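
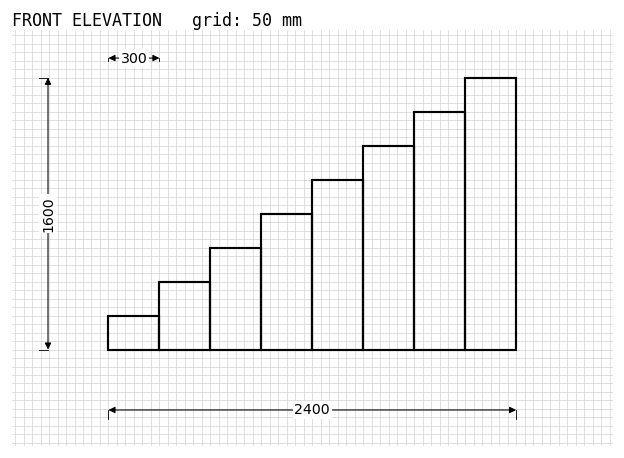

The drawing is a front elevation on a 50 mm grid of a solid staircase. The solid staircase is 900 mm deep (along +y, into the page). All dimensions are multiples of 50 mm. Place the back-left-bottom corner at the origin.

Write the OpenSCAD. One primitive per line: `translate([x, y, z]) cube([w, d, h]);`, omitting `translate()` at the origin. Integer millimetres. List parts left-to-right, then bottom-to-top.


cube([300, 900, 200]);
translate([300, 0, 0]) cube([300, 900, 400]);
translate([600, 0, 0]) cube([300, 900, 600]);
translate([900, 0, 0]) cube([300, 900, 800]);
translate([1200, 0, 0]) cube([300, 900, 1000]);
translate([1500, 0, 0]) cube([300, 900, 1200]);
translate([1800, 0, 0]) cube([300, 900, 1400]);
translate([2100, 0, 0]) cube([300, 900, 1600]);


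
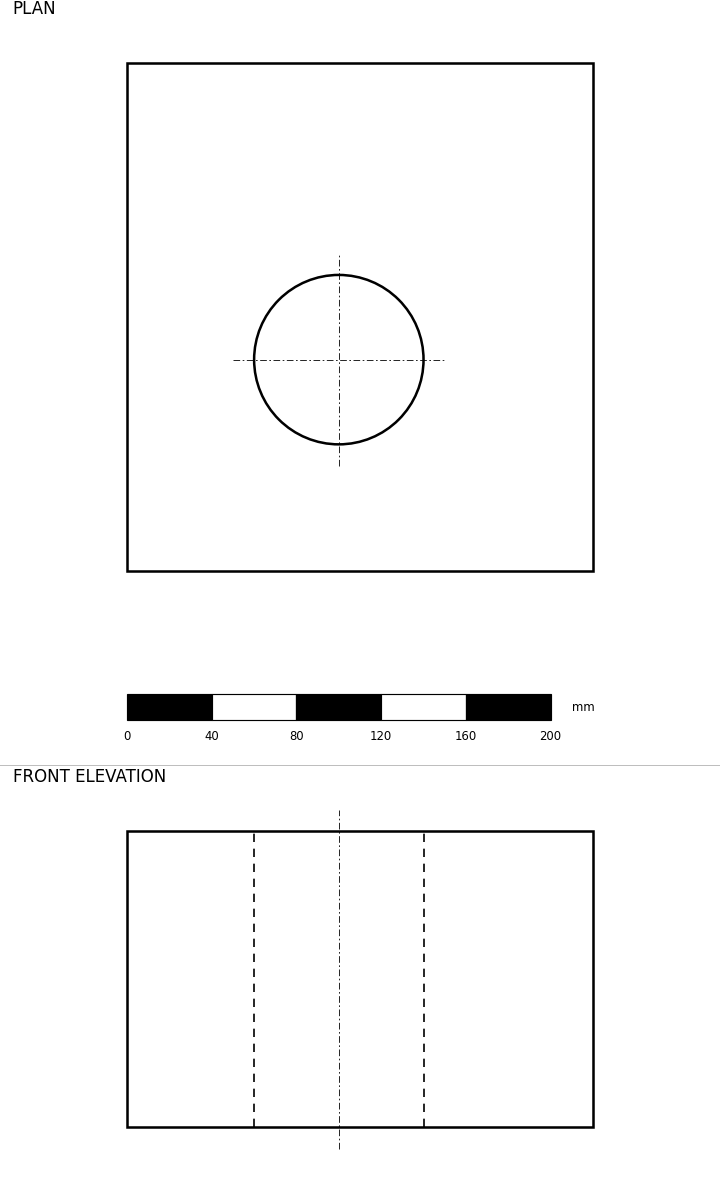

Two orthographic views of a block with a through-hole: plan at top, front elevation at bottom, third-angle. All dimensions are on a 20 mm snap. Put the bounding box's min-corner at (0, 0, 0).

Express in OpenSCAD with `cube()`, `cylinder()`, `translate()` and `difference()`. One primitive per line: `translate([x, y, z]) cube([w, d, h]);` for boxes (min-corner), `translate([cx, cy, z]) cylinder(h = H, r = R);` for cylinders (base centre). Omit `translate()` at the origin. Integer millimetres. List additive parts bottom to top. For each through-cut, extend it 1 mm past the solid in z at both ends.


difference() {
  cube([220, 240, 140]);
  translate([100, 100, -1]) cylinder(h = 142, r = 40);
}


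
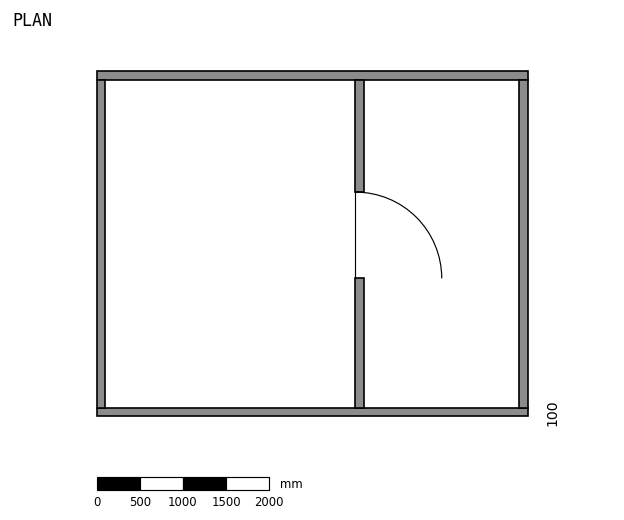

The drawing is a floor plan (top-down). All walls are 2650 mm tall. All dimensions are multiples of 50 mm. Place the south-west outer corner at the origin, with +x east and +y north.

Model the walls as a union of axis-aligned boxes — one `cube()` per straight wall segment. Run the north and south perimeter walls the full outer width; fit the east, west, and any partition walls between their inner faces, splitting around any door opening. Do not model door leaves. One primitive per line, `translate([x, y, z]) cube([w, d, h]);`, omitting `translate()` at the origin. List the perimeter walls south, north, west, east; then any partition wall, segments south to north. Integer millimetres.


cube([5000, 100, 2650]);
translate([0, 3900, 0]) cube([5000, 100, 2650]);
translate([0, 100, 0]) cube([100, 3800, 2650]);
translate([4900, 100, 0]) cube([100, 3800, 2650]);
translate([3000, 100, 0]) cube([100, 1500, 2650]);
translate([3000, 2600, 0]) cube([100, 1300, 2650]);


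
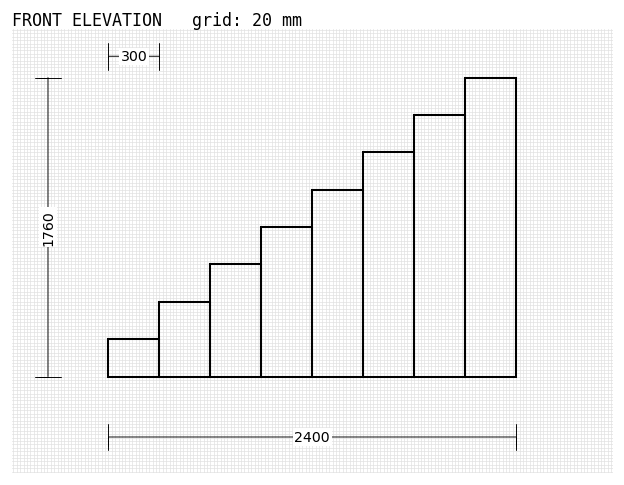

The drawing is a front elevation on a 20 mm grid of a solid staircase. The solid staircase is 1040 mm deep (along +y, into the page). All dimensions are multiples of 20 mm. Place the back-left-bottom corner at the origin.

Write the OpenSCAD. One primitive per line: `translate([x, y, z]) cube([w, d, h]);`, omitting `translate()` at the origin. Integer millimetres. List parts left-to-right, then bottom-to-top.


cube([300, 1040, 220]);
translate([300, 0, 0]) cube([300, 1040, 440]);
translate([600, 0, 0]) cube([300, 1040, 660]);
translate([900, 0, 0]) cube([300, 1040, 880]);
translate([1200, 0, 0]) cube([300, 1040, 1100]);
translate([1500, 0, 0]) cube([300, 1040, 1320]);
translate([1800, 0, 0]) cube([300, 1040, 1540]);
translate([2100, 0, 0]) cube([300, 1040, 1760]);


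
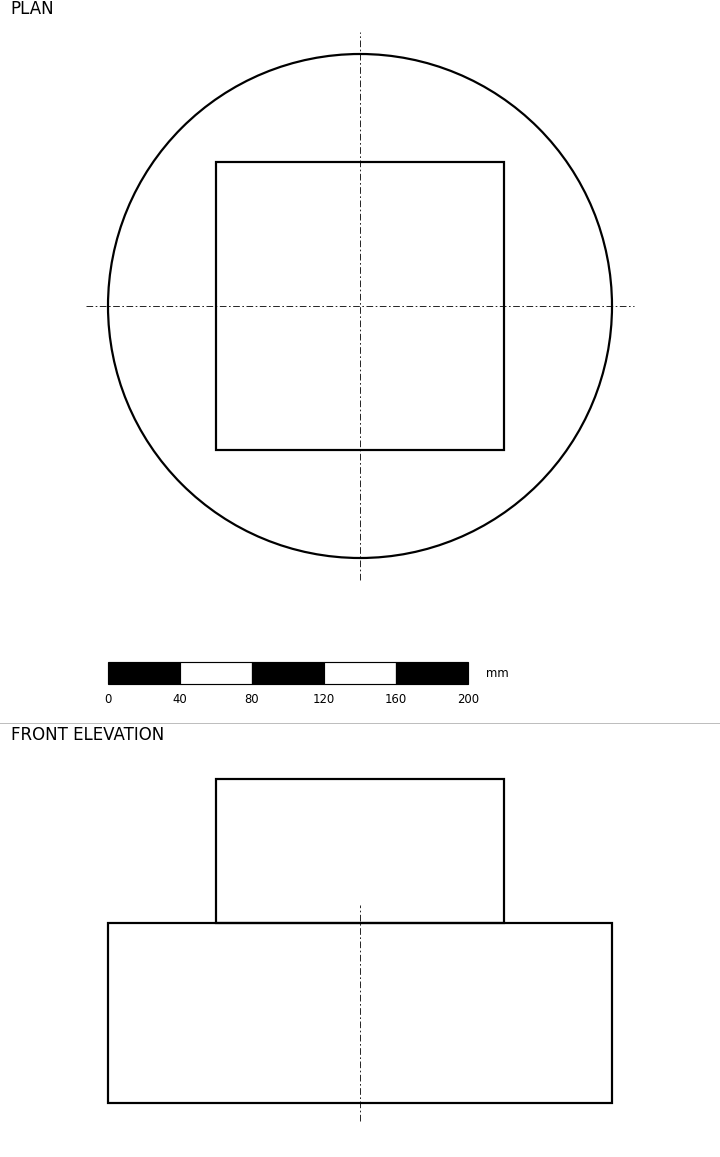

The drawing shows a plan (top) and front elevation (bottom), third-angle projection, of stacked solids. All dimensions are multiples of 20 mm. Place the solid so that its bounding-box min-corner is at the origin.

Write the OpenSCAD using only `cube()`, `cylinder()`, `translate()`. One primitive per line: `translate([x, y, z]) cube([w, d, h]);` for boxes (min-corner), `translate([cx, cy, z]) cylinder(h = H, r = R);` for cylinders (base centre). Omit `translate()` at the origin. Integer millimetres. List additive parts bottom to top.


translate([140, 140, 0]) cylinder(h = 100, r = 140);
translate([60, 60, 100]) cube([160, 160, 80]);


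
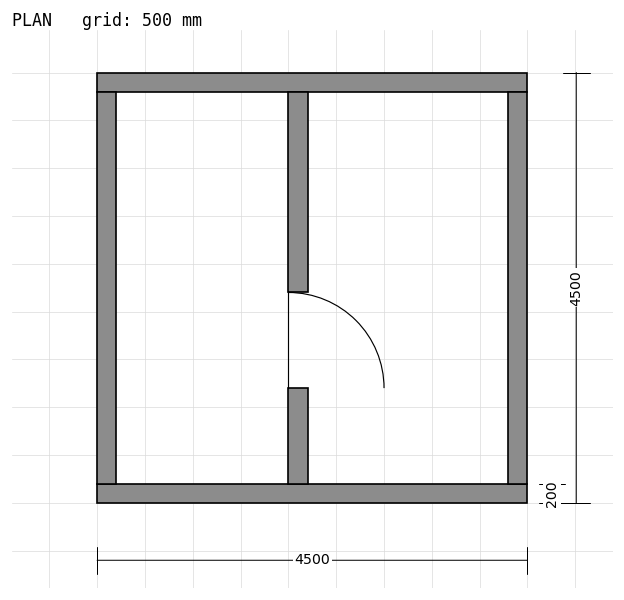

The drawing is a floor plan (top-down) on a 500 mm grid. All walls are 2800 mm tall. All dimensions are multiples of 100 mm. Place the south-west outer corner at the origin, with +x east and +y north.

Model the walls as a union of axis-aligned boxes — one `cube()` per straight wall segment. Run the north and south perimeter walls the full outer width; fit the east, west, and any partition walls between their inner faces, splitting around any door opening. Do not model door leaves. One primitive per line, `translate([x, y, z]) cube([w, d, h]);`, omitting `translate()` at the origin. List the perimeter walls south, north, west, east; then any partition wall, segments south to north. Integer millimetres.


cube([4500, 200, 2800]);
translate([0, 4300, 0]) cube([4500, 200, 2800]);
translate([0, 200, 0]) cube([200, 4100, 2800]);
translate([4300, 200, 0]) cube([200, 4100, 2800]);
translate([2000, 200, 0]) cube([200, 1000, 2800]);
translate([2000, 2200, 0]) cube([200, 2100, 2800]);


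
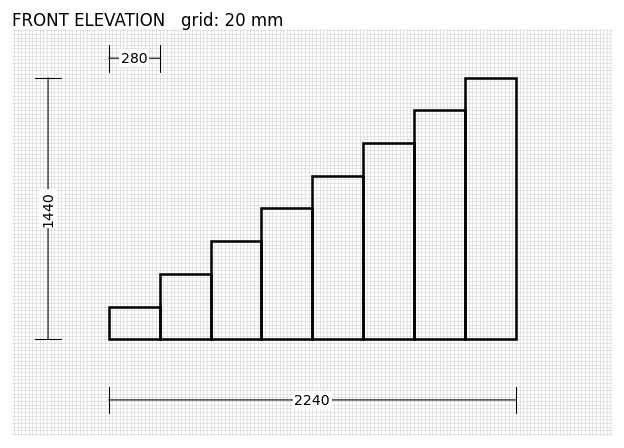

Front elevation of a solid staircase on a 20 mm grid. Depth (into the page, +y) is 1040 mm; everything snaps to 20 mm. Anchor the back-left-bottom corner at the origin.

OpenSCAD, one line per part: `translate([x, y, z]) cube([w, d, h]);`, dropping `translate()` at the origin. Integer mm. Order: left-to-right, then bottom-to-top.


cube([280, 1040, 180]);
translate([280, 0, 0]) cube([280, 1040, 360]);
translate([560, 0, 0]) cube([280, 1040, 540]);
translate([840, 0, 0]) cube([280, 1040, 720]);
translate([1120, 0, 0]) cube([280, 1040, 900]);
translate([1400, 0, 0]) cube([280, 1040, 1080]);
translate([1680, 0, 0]) cube([280, 1040, 1260]);
translate([1960, 0, 0]) cube([280, 1040, 1440]);


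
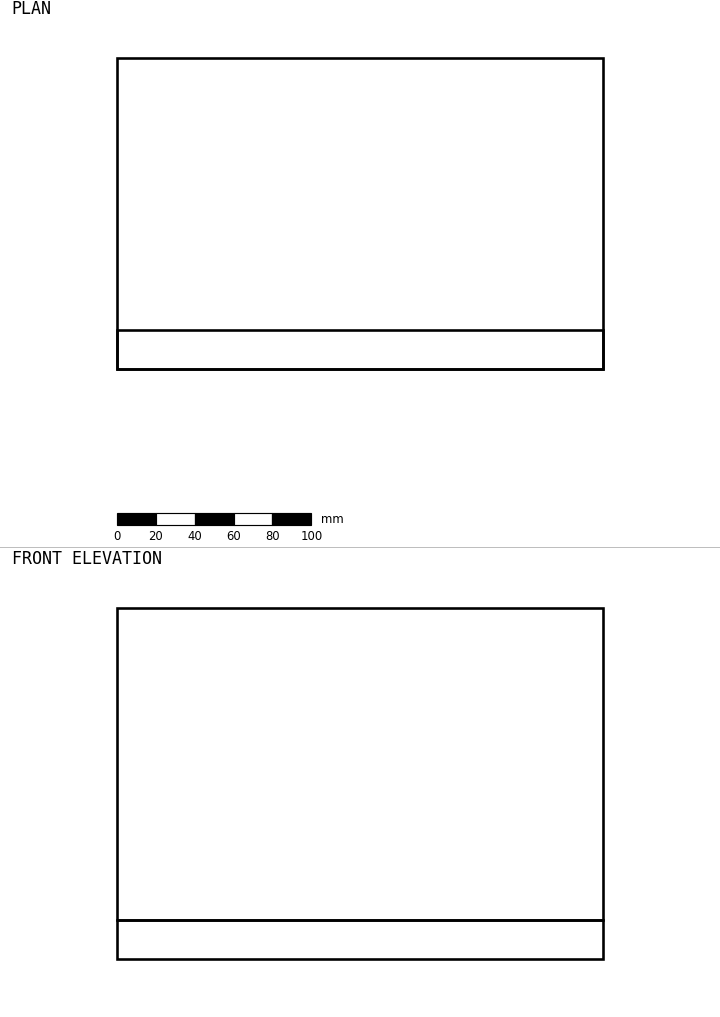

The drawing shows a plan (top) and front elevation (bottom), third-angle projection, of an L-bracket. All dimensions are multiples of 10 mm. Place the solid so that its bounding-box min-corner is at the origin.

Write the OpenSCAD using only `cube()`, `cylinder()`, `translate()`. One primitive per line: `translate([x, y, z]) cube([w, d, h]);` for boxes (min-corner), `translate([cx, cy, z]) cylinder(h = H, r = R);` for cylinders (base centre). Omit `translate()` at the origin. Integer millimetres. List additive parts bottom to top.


cube([250, 160, 20]);
translate([0, 0, 20]) cube([250, 20, 160]);


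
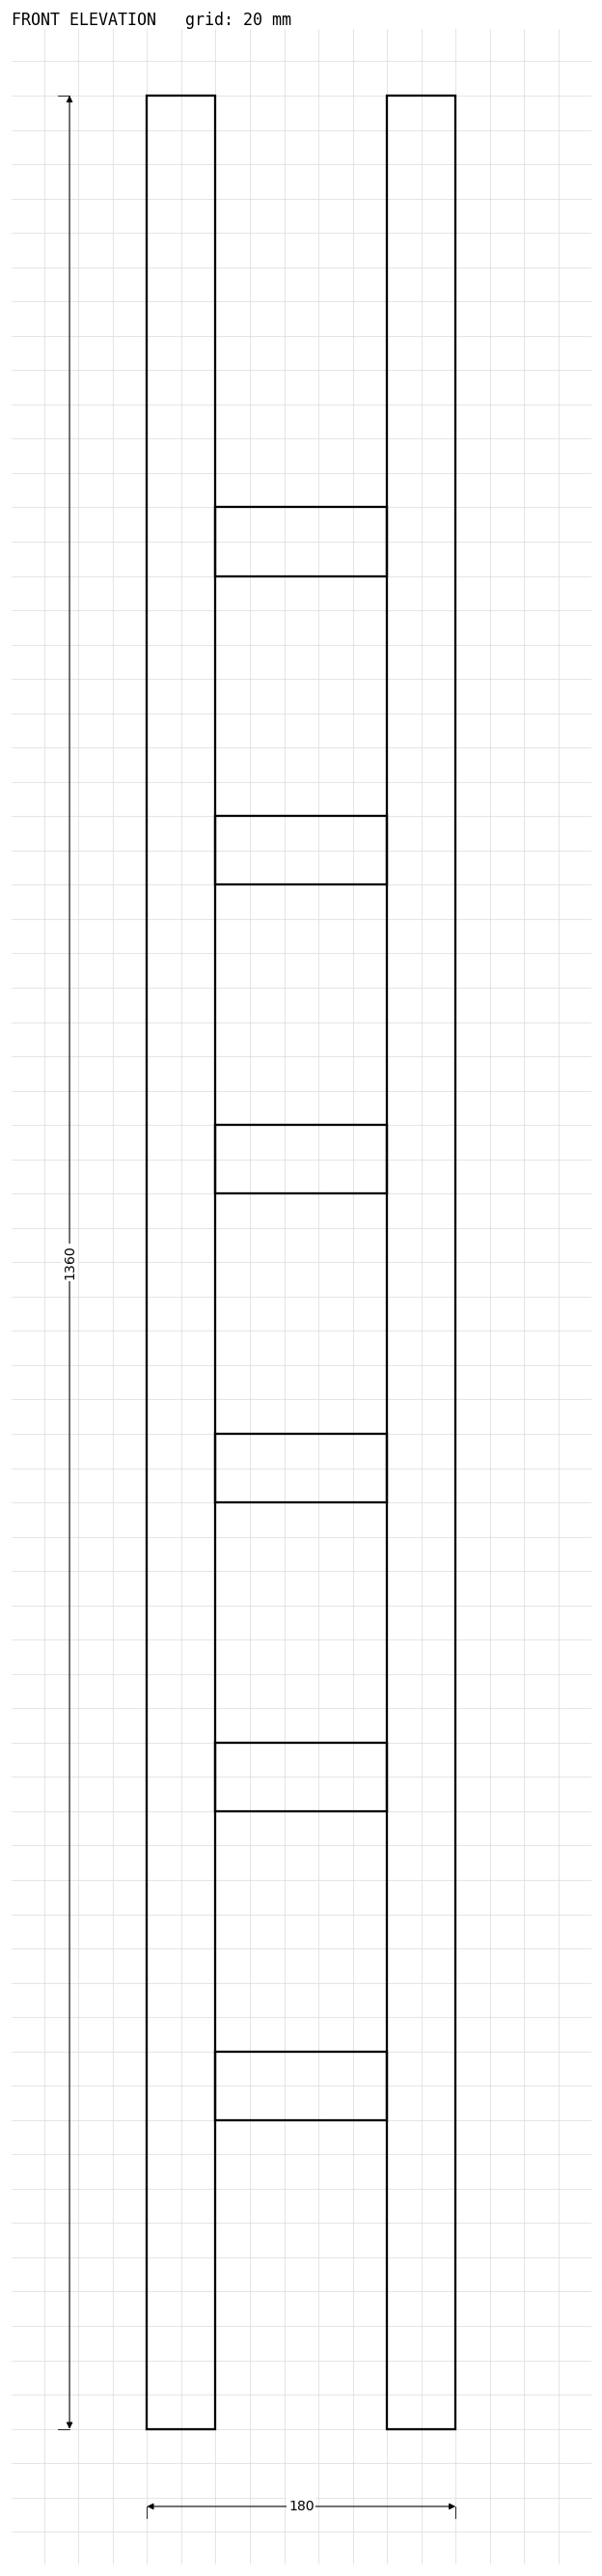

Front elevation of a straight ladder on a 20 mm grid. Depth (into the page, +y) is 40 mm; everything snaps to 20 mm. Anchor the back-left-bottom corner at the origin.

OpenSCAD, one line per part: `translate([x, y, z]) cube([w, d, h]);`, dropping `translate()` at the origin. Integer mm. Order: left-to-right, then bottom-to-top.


cube([40, 40, 1360]);
translate([40, 0, 180]) cube([100, 40, 40]);
translate([40, 0, 360]) cube([100, 40, 40]);
translate([40, 0, 540]) cube([100, 40, 40]);
translate([40, 0, 720]) cube([100, 40, 40]);
translate([40, 0, 900]) cube([100, 40, 40]);
translate([40, 0, 1080]) cube([100, 40, 40]);
translate([140, 0, 0]) cube([40, 40, 1360]);


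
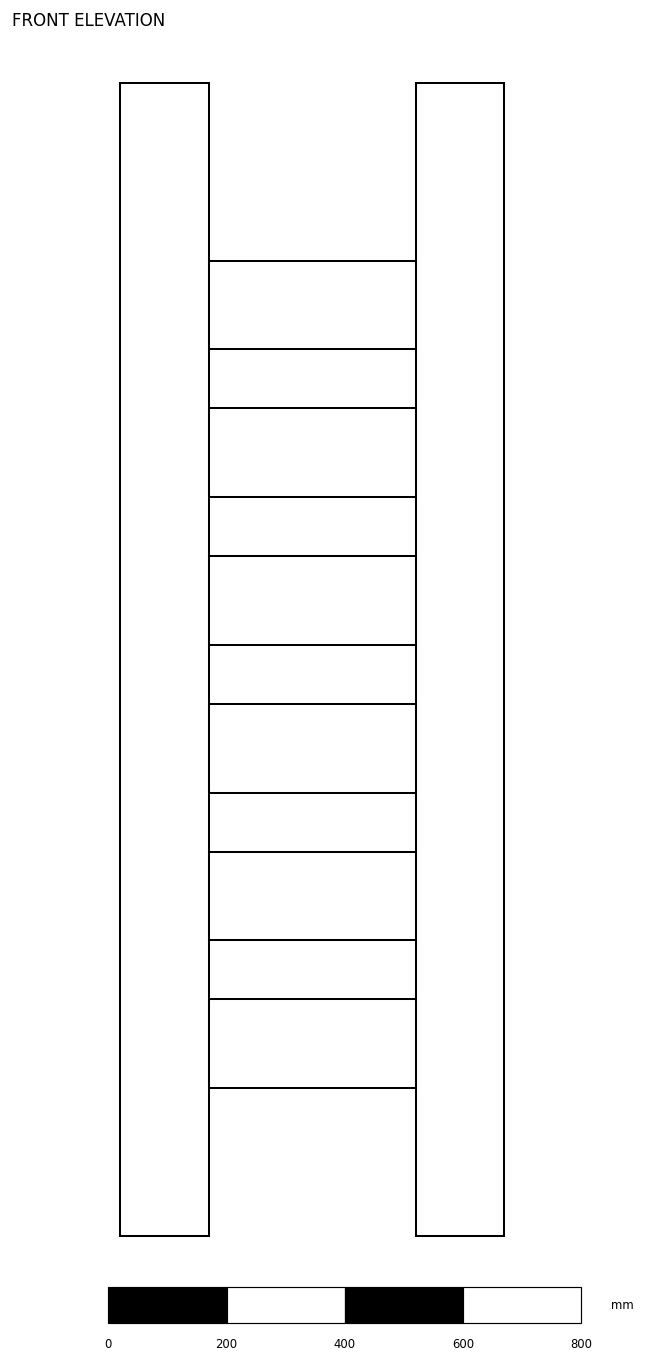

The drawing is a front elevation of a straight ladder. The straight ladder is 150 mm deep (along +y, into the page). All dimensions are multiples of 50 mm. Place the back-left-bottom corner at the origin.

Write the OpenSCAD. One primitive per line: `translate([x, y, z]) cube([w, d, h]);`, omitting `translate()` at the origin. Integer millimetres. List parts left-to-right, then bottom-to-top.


cube([150, 150, 1950]);
translate([150, 0, 250]) cube([350, 150, 150]);
translate([150, 0, 500]) cube([350, 150, 150]);
translate([150, 0, 750]) cube([350, 150, 150]);
translate([150, 0, 1000]) cube([350, 150, 150]);
translate([150, 0, 1250]) cube([350, 150, 150]);
translate([150, 0, 1500]) cube([350, 150, 150]);
translate([500, 0, 0]) cube([150, 150, 1950]);


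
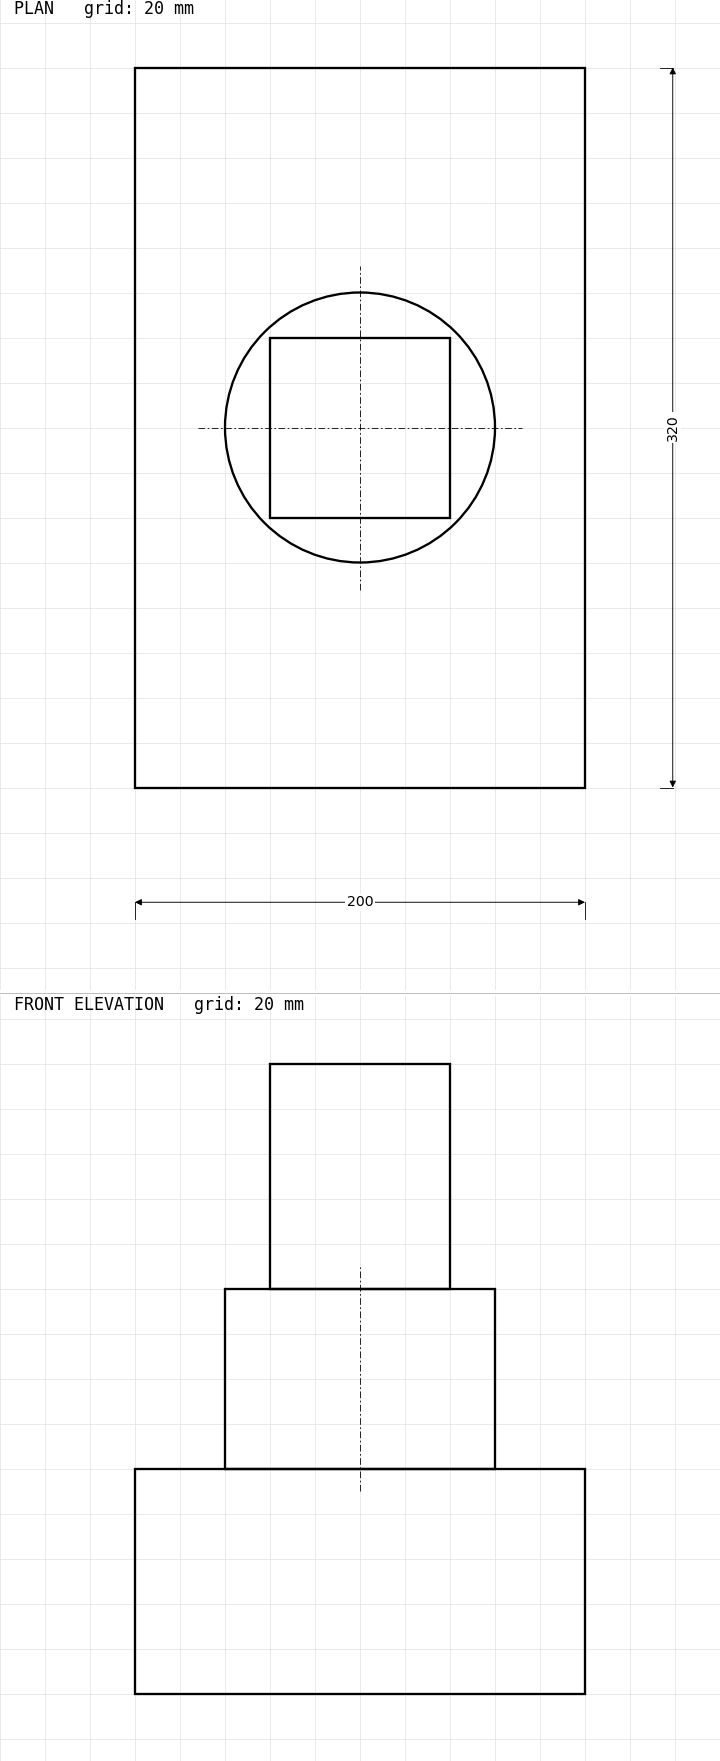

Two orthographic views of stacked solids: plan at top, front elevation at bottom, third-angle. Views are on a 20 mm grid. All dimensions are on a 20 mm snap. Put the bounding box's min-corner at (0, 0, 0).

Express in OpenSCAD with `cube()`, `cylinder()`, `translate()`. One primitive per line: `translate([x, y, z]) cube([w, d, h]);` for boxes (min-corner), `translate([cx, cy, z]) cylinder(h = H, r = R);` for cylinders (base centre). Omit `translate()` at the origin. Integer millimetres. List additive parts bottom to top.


cube([200, 320, 100]);
translate([100, 160, 100]) cylinder(h = 80, r = 60);
translate([60, 120, 180]) cube([80, 80, 100]);


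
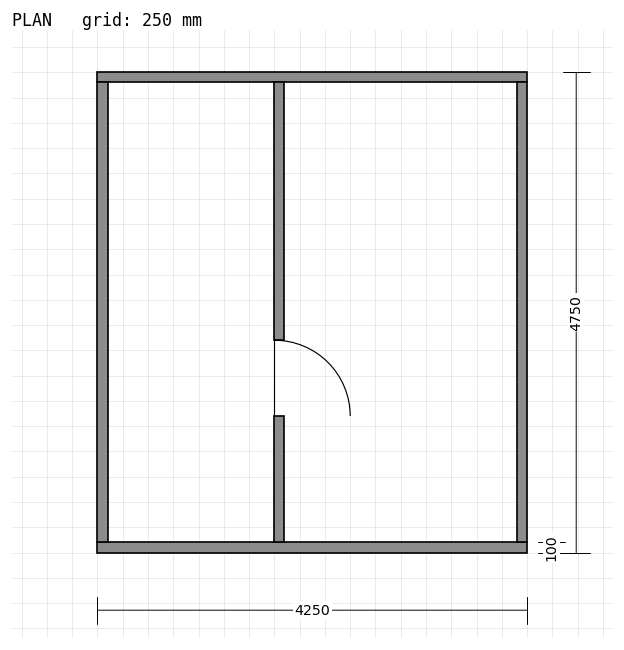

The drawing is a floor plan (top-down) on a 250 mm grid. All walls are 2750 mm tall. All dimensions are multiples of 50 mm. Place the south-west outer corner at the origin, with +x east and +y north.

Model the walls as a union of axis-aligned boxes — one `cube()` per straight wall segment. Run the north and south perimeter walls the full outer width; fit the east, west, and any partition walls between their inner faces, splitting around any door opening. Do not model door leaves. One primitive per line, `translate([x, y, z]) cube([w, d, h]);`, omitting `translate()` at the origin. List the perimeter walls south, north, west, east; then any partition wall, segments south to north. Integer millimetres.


cube([4250, 100, 2750]);
translate([0, 4650, 0]) cube([4250, 100, 2750]);
translate([0, 100, 0]) cube([100, 4550, 2750]);
translate([4150, 100, 0]) cube([100, 4550, 2750]);
translate([1750, 100, 0]) cube([100, 1250, 2750]);
translate([1750, 2100, 0]) cube([100, 2550, 2750]);


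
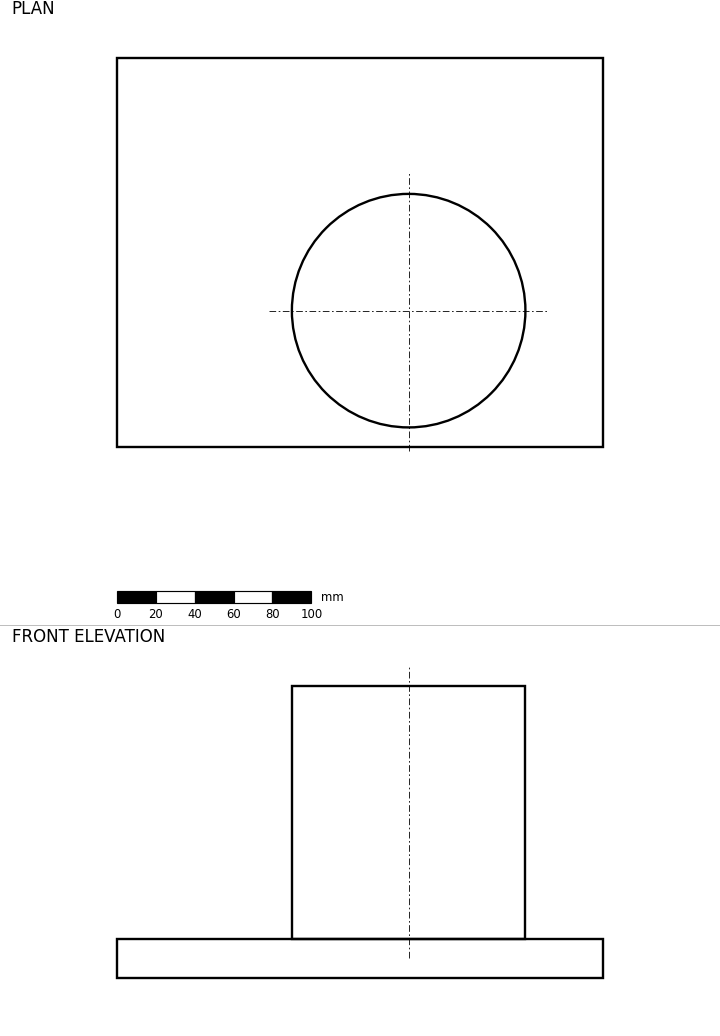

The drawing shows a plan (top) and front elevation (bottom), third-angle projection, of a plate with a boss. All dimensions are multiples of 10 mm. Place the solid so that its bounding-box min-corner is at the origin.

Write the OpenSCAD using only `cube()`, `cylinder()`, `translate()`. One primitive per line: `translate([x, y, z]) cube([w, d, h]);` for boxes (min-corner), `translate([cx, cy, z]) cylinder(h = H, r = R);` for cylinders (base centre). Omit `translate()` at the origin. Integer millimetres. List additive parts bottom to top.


cube([250, 200, 20]);
translate([150, 70, 20]) cylinder(h = 130, r = 60);


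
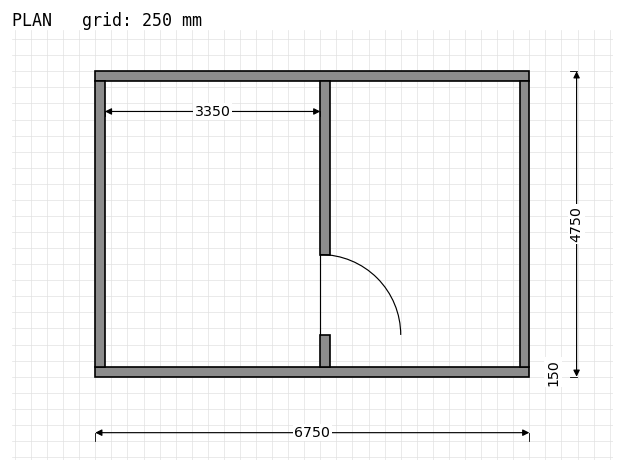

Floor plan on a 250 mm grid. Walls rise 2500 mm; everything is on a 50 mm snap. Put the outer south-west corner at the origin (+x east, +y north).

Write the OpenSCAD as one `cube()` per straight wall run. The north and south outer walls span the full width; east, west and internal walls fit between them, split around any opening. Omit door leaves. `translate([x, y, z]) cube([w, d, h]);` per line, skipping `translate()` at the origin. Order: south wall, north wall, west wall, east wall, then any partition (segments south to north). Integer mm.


cube([6750, 150, 2500]);
translate([0, 4600, 0]) cube([6750, 150, 2500]);
translate([0, 150, 0]) cube([150, 4450, 2500]);
translate([6600, 150, 0]) cube([150, 4450, 2500]);
translate([3500, 150, 0]) cube([150, 500, 2500]);
translate([3500, 1900, 0]) cube([150, 2700, 2500]);


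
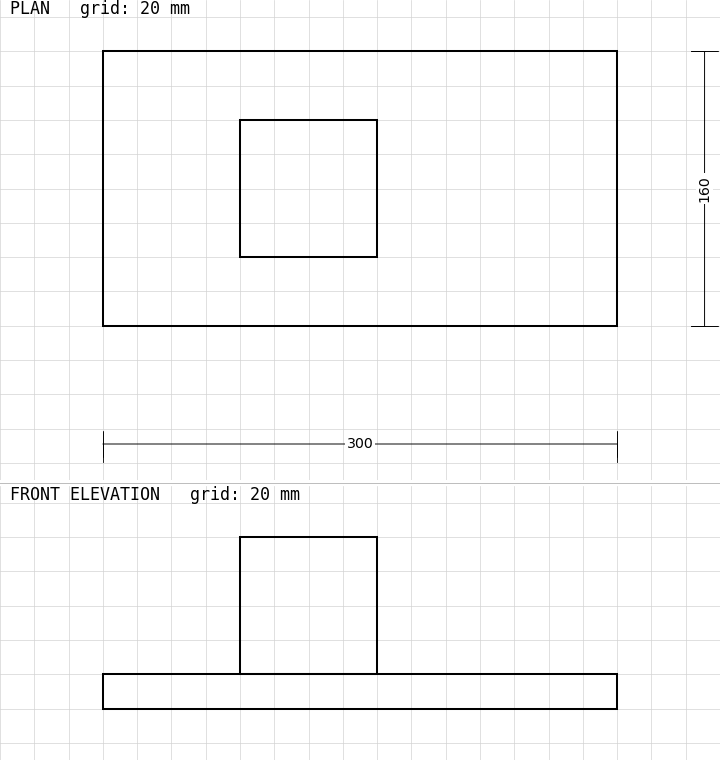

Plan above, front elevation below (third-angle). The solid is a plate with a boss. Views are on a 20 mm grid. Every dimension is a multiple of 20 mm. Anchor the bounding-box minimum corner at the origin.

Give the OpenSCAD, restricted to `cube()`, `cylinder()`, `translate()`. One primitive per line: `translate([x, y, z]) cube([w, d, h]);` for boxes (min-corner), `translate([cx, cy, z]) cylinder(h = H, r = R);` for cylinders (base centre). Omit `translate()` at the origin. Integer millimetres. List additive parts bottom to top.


cube([300, 160, 20]);
translate([80, 40, 20]) cube([80, 80, 80]);


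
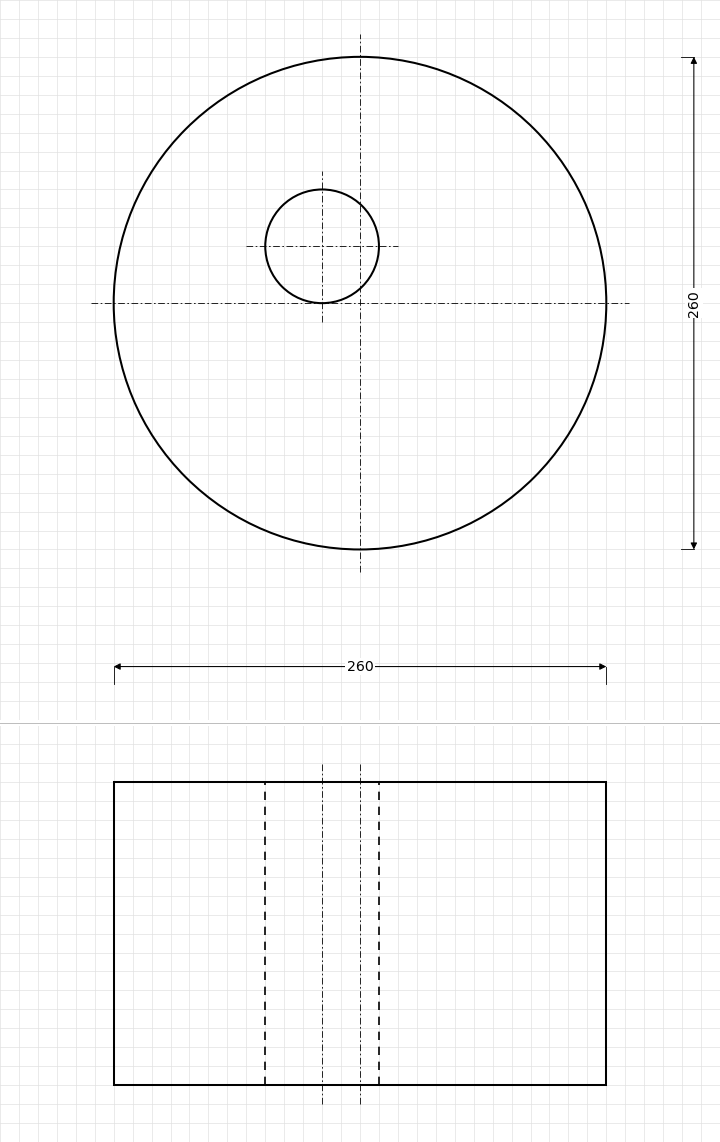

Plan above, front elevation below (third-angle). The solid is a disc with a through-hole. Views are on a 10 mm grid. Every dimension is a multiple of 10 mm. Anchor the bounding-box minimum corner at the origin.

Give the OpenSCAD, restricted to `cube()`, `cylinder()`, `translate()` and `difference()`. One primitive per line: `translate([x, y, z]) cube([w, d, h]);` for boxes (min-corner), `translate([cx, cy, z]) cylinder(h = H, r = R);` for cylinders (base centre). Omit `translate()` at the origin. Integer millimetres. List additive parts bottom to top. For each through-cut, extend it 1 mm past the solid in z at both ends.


difference() {
  translate([130, 130, 0]) cylinder(h = 160, r = 130);
  translate([110, 160, -1]) cylinder(h = 162, r = 30);
}


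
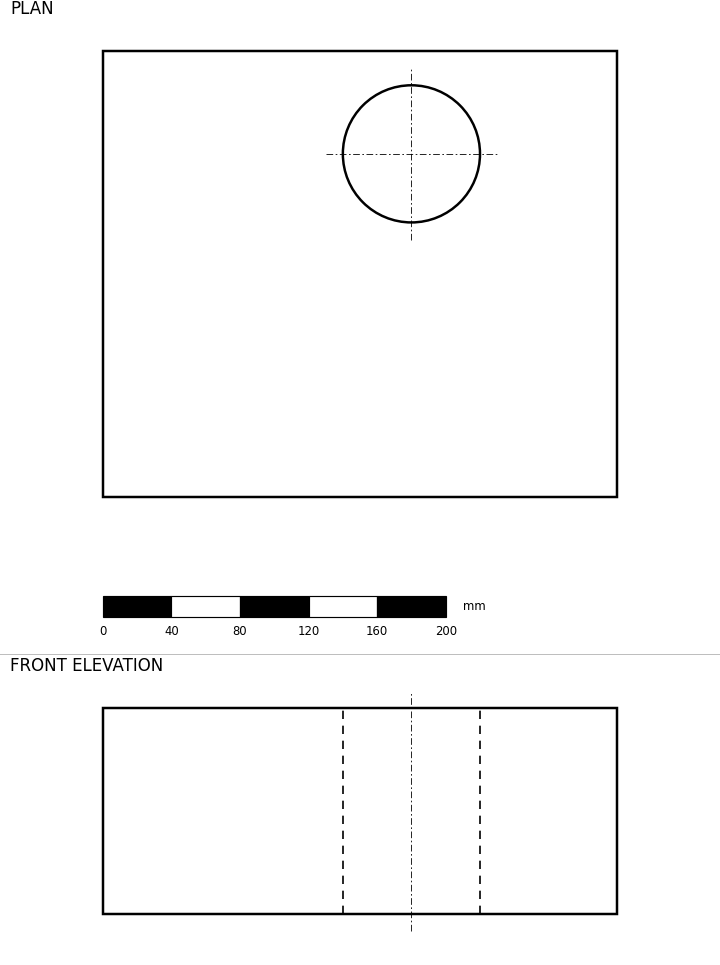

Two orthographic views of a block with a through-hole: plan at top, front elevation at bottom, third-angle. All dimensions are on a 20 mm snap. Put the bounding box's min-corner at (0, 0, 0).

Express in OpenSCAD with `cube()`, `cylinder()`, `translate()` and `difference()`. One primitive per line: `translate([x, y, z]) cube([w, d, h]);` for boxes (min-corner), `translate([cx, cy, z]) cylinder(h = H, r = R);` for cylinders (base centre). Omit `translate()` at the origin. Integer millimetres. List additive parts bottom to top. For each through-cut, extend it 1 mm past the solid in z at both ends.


difference() {
  cube([300, 260, 120]);
  translate([180, 200, -1]) cylinder(h = 122, r = 40);
}


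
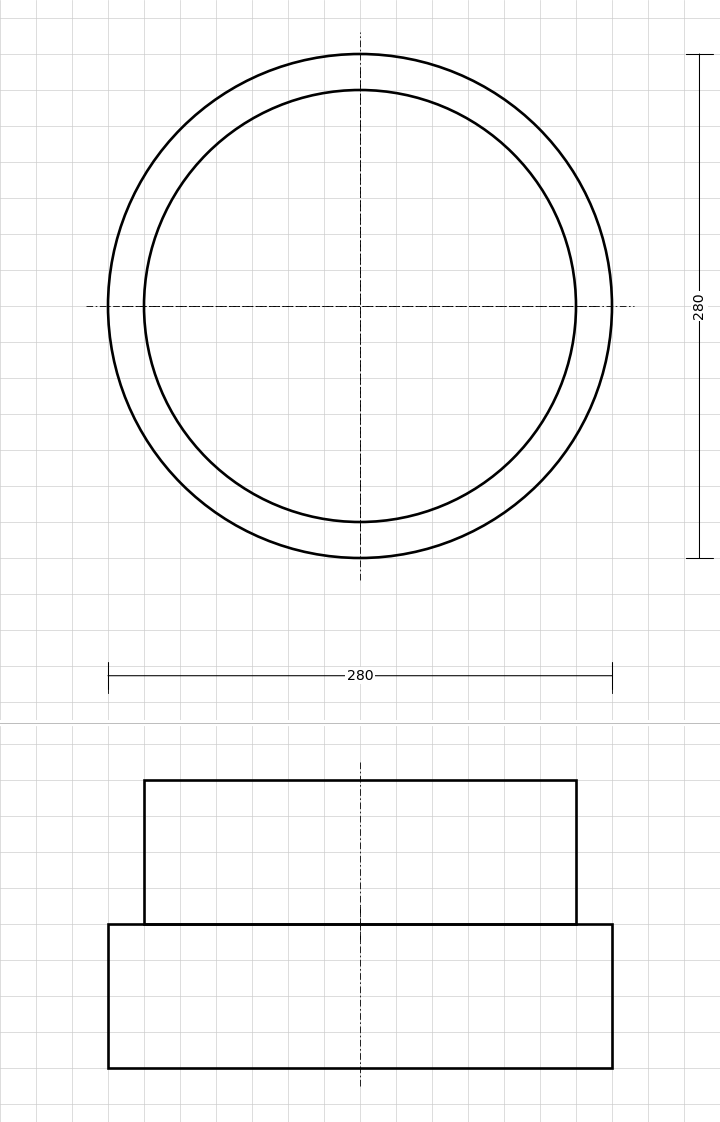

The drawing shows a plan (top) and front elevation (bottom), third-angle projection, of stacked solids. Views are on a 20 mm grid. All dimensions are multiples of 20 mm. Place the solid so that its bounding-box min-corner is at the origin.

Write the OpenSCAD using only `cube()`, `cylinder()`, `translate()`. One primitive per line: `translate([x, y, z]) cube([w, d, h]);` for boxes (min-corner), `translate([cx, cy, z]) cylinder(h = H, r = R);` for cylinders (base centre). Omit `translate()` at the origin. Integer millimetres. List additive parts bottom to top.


translate([140, 140, 0]) cylinder(h = 80, r = 140);
translate([140, 140, 80]) cylinder(h = 80, r = 120);


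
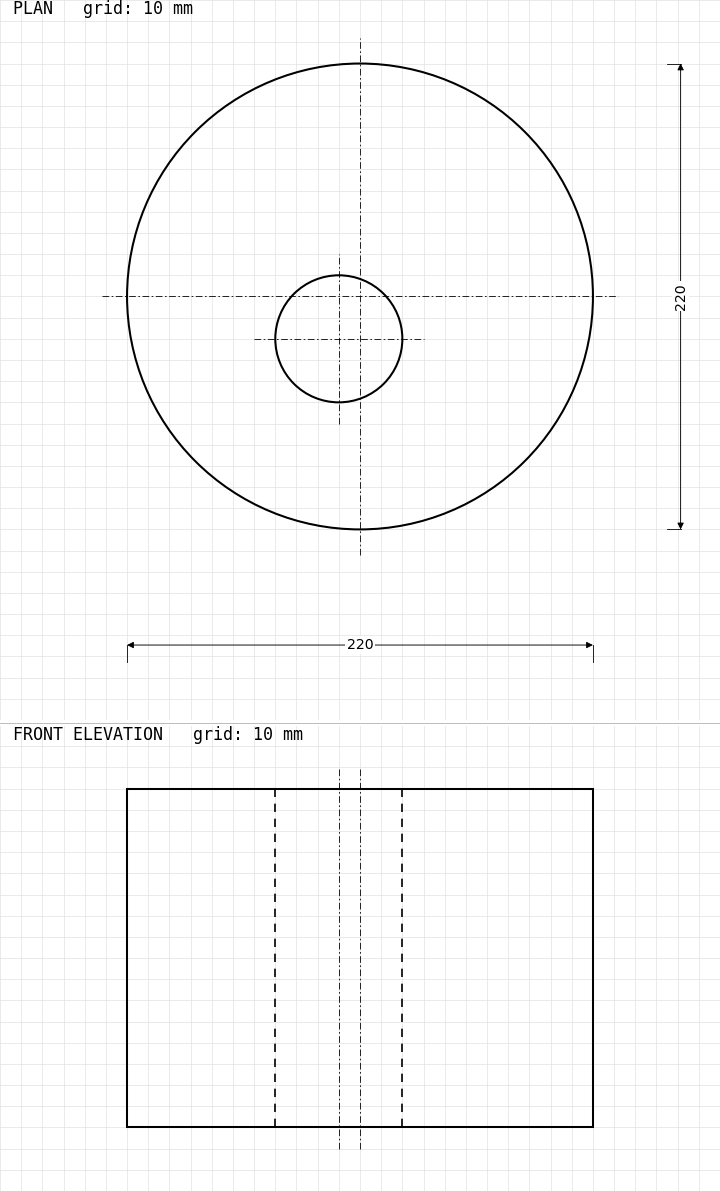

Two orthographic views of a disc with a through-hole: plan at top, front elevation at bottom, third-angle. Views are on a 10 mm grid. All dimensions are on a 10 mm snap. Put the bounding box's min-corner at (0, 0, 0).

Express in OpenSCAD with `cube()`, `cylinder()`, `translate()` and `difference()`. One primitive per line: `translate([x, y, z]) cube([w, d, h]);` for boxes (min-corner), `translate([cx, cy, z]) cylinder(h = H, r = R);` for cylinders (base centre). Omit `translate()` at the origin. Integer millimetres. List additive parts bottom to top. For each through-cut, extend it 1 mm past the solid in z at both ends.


difference() {
  translate([110, 110, 0]) cylinder(h = 160, r = 110);
  translate([100, 90, -1]) cylinder(h = 162, r = 30);
}


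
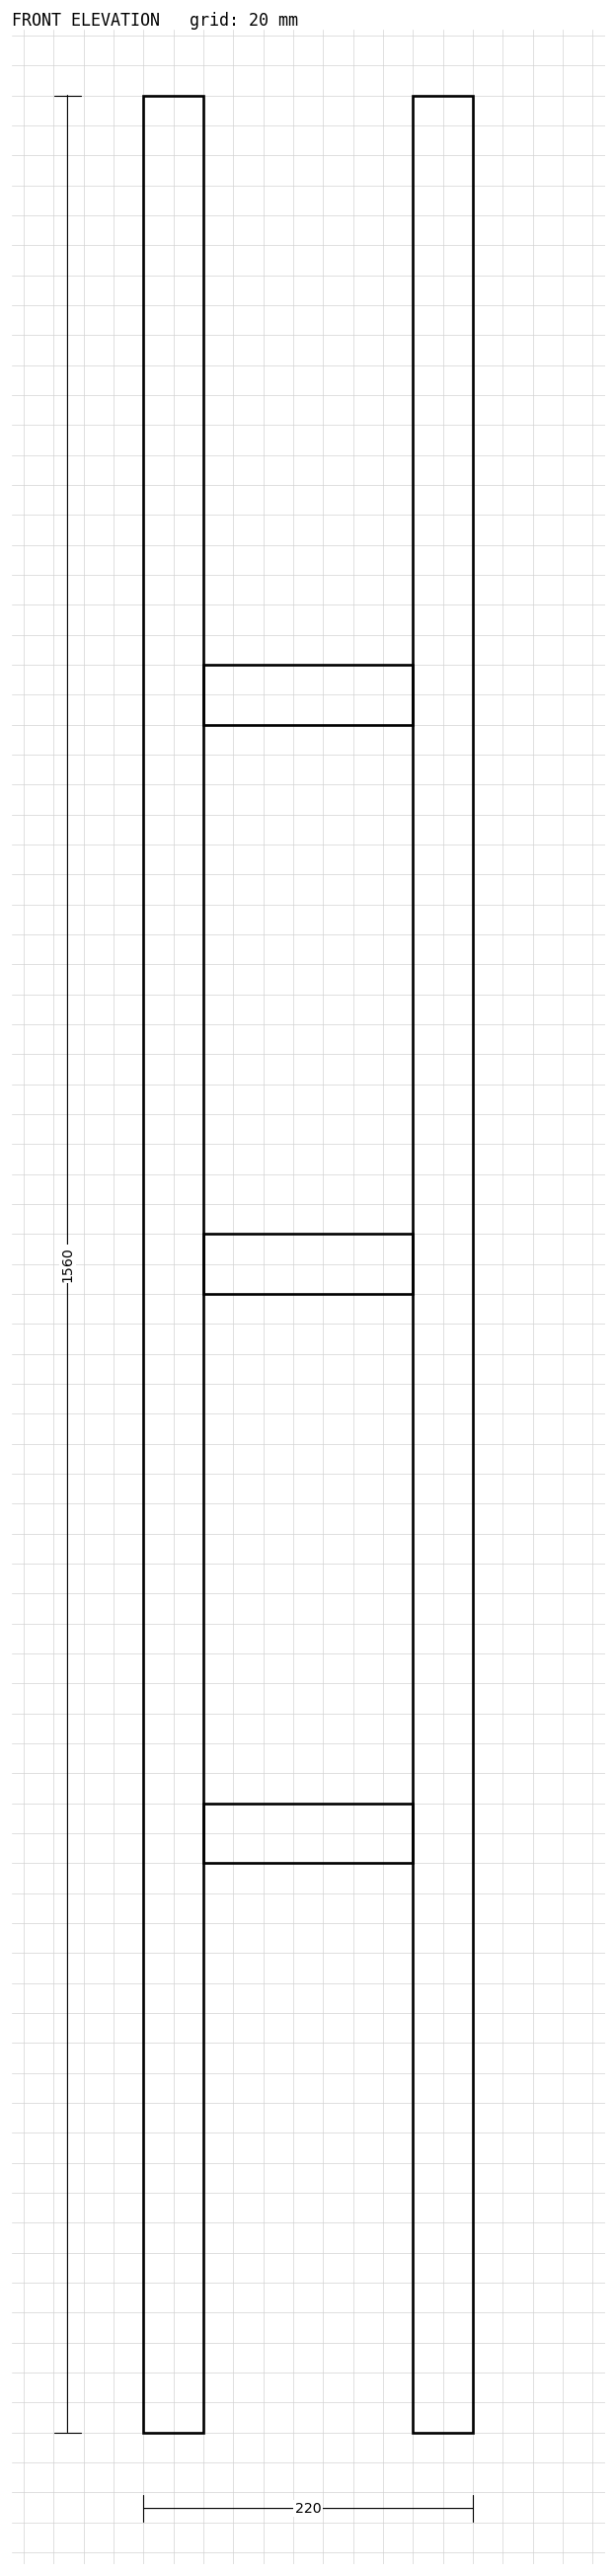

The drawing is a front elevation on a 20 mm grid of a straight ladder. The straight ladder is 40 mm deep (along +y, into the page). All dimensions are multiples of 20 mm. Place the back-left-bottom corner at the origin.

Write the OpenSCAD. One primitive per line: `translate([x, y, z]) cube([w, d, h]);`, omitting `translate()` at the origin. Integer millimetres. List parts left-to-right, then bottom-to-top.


cube([40, 40, 1560]);
translate([40, 0, 380]) cube([140, 40, 40]);
translate([40, 0, 760]) cube([140, 40, 40]);
translate([40, 0, 1140]) cube([140, 40, 40]);
translate([180, 0, 0]) cube([40, 40, 1560]);


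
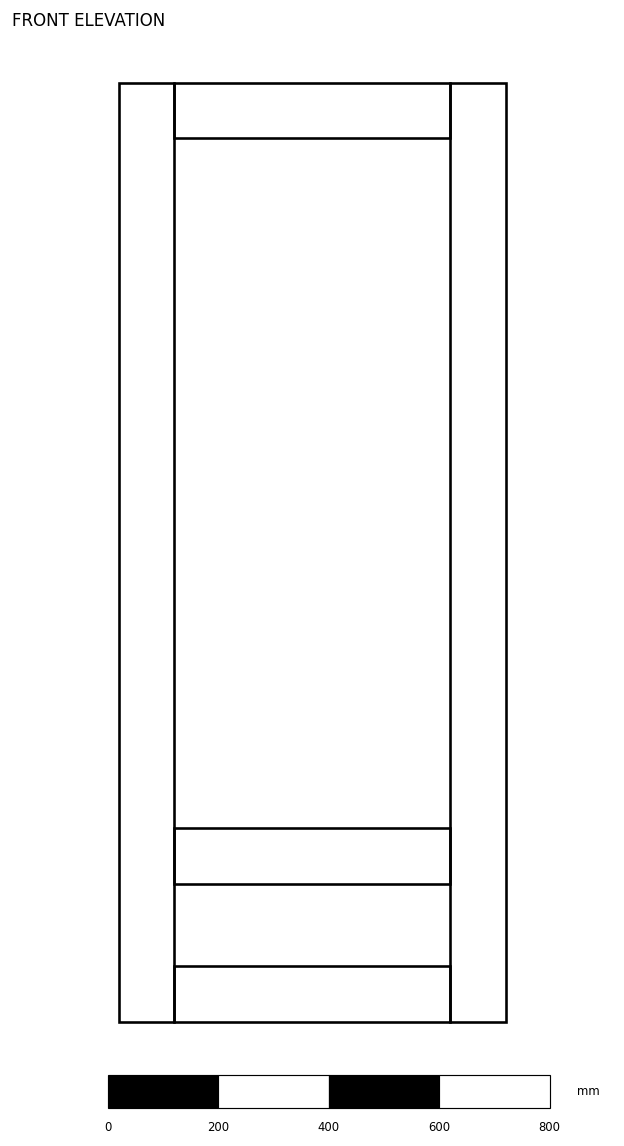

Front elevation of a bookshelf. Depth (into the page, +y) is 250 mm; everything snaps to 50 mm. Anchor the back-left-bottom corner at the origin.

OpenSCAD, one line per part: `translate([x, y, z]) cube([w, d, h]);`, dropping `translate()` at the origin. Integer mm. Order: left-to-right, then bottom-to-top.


cube([100, 250, 1700]);
translate([100, 0, 0]) cube([500, 250, 100]);
translate([100, 0, 250]) cube([500, 250, 100]);
translate([100, 0, 1600]) cube([500, 250, 100]);
translate([600, 0, 0]) cube([100, 250, 1700]);


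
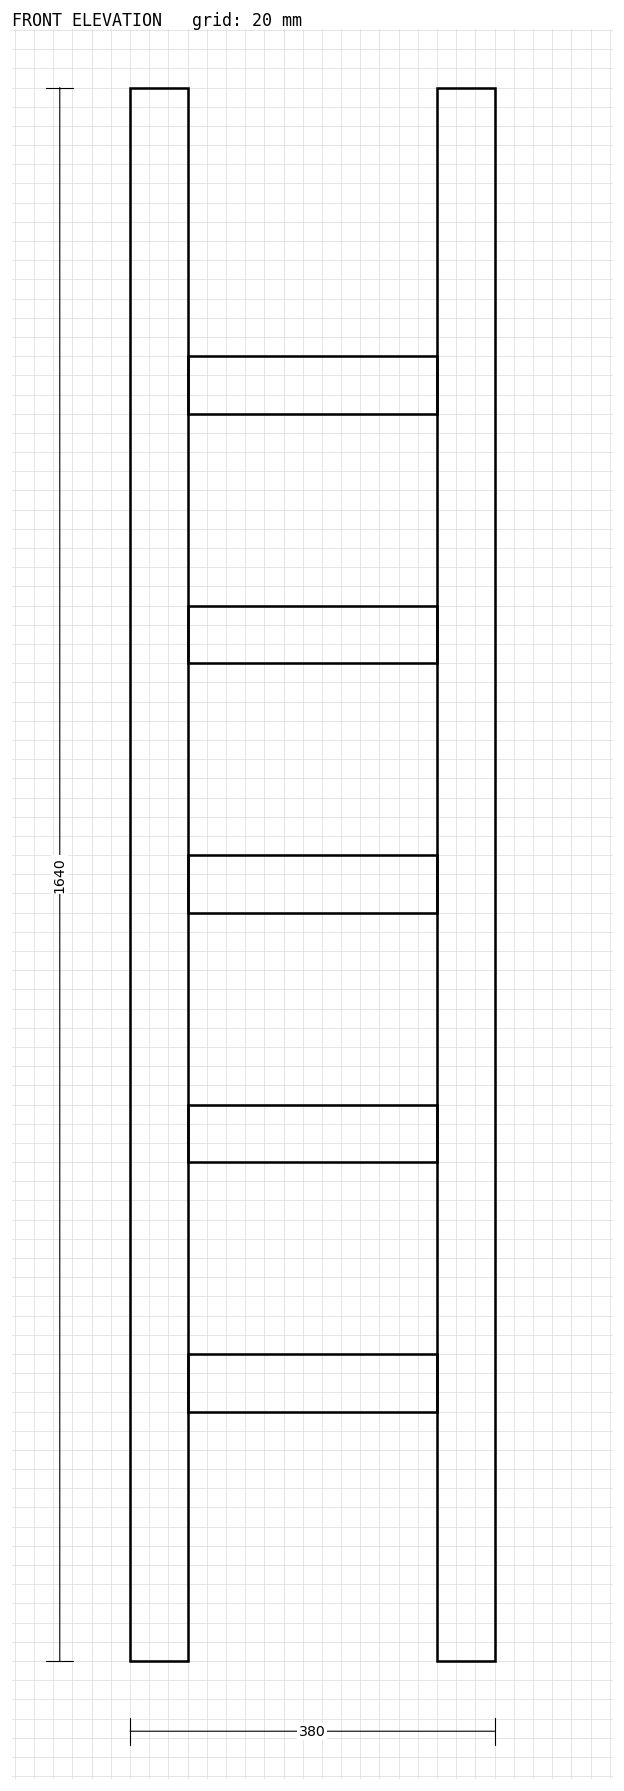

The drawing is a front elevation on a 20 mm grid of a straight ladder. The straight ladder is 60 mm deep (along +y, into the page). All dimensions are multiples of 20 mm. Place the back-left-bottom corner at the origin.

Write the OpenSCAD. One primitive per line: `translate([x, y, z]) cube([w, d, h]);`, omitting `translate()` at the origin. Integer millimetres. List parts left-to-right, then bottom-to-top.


cube([60, 60, 1640]);
translate([60, 0, 260]) cube([260, 60, 60]);
translate([60, 0, 520]) cube([260, 60, 60]);
translate([60, 0, 780]) cube([260, 60, 60]);
translate([60, 0, 1040]) cube([260, 60, 60]);
translate([60, 0, 1300]) cube([260, 60, 60]);
translate([320, 0, 0]) cube([60, 60, 1640]);


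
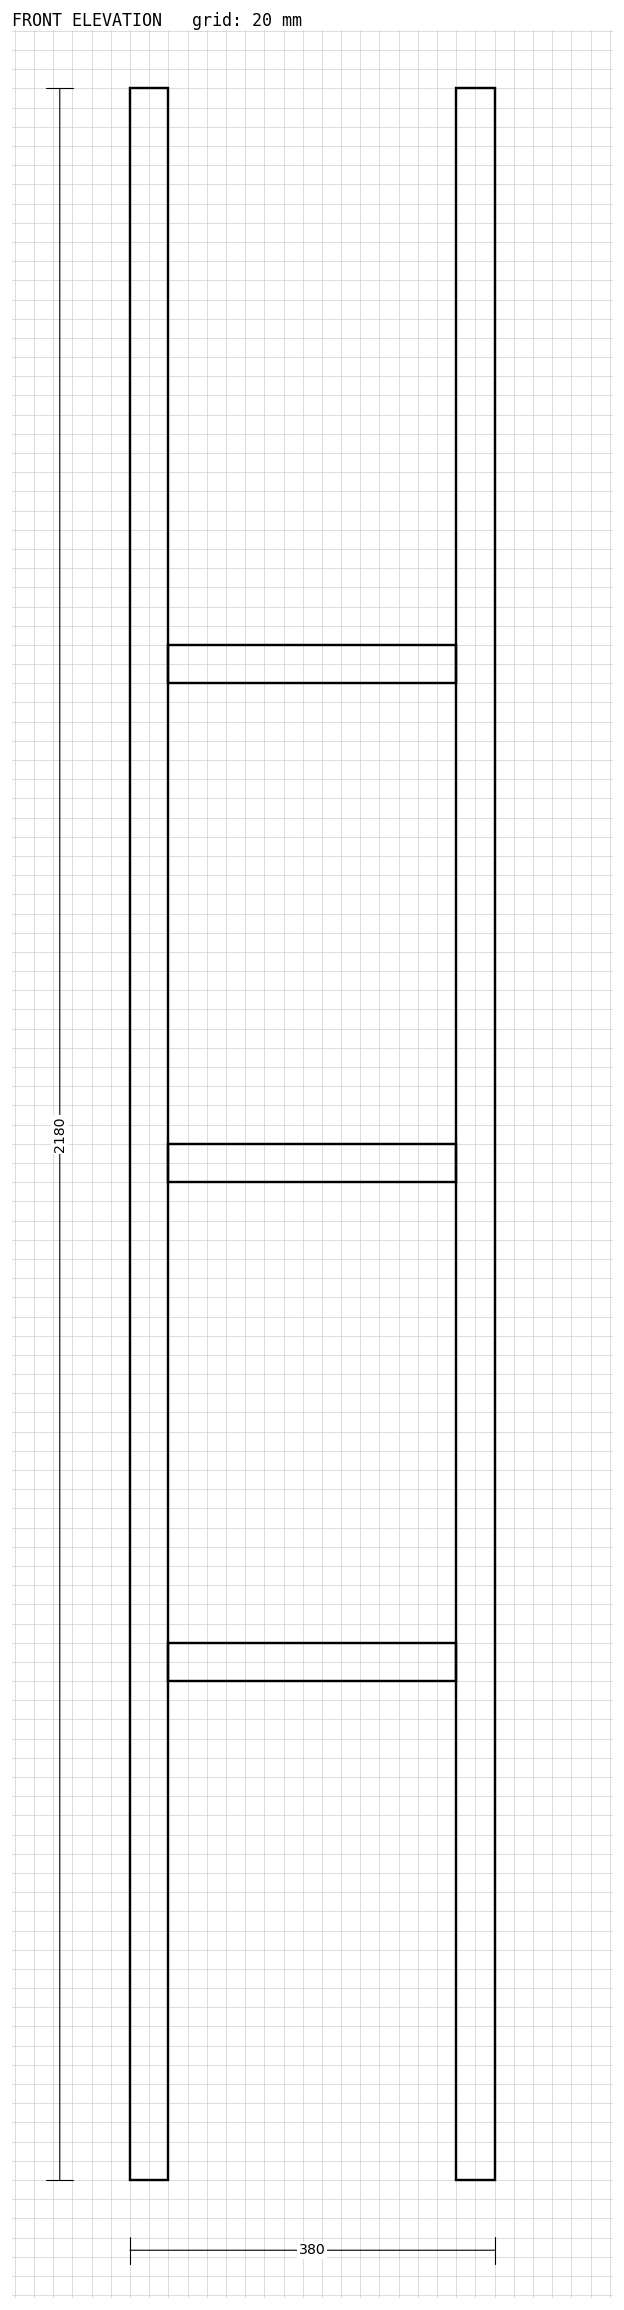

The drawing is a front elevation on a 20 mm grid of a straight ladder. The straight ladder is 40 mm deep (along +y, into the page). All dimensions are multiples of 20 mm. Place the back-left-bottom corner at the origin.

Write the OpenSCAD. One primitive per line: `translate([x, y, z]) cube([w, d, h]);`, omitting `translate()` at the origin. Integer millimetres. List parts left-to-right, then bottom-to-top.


cube([40, 40, 2180]);
translate([40, 0, 520]) cube([300, 40, 40]);
translate([40, 0, 1040]) cube([300, 40, 40]);
translate([40, 0, 1560]) cube([300, 40, 40]);
translate([340, 0, 0]) cube([40, 40, 2180]);


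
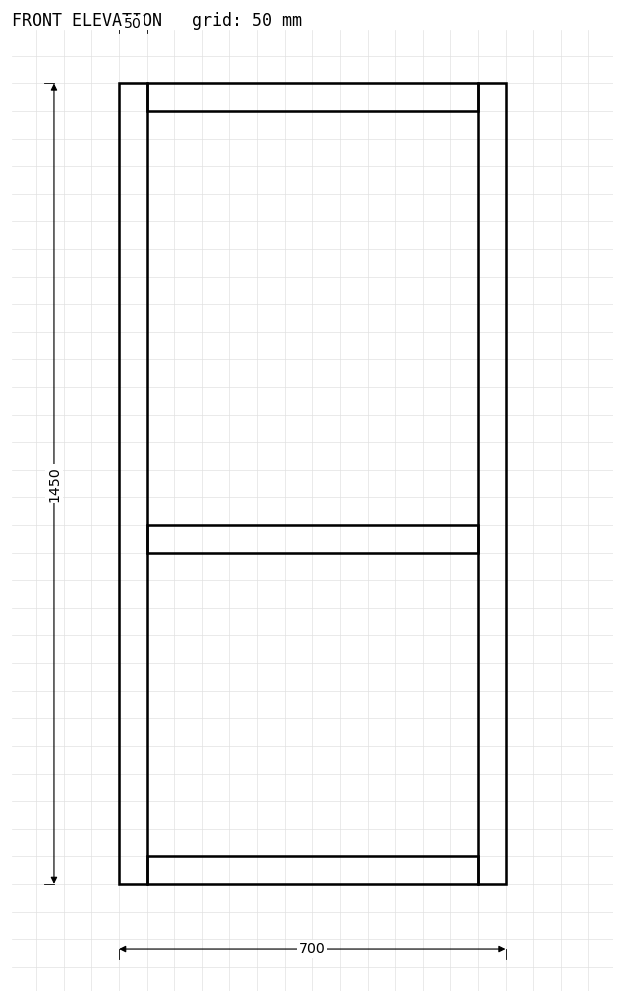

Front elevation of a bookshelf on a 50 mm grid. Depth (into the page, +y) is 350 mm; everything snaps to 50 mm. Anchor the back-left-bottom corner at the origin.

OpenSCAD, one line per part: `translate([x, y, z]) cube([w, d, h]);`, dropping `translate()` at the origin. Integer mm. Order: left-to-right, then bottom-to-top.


cube([50, 350, 1450]);
translate([50, 0, 0]) cube([600, 350, 50]);
translate([50, 0, 600]) cube([600, 350, 50]);
translate([50, 0, 1400]) cube([600, 350, 50]);
translate([650, 0, 0]) cube([50, 350, 1450]);


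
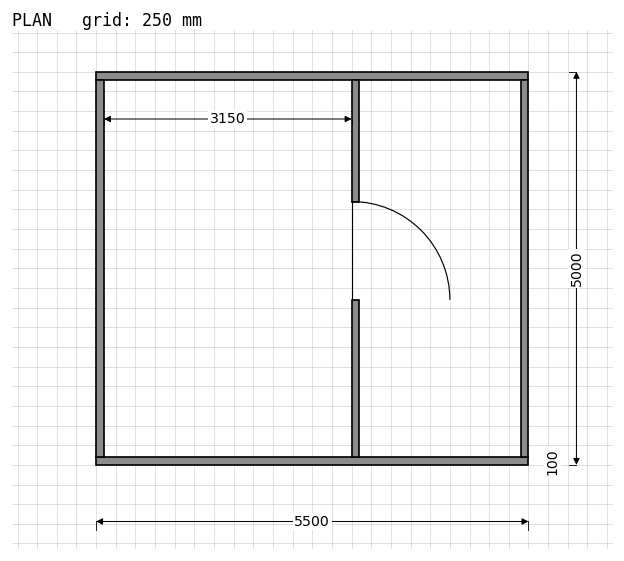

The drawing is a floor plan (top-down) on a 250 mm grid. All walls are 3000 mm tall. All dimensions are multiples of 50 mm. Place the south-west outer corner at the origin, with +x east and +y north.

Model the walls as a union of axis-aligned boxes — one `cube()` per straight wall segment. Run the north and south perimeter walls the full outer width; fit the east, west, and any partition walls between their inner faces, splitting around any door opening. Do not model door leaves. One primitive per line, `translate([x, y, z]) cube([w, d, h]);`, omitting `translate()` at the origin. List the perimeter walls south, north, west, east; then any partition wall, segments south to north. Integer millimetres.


cube([5500, 100, 3000]);
translate([0, 4900, 0]) cube([5500, 100, 3000]);
translate([0, 100, 0]) cube([100, 4800, 3000]);
translate([5400, 100, 0]) cube([100, 4800, 3000]);
translate([3250, 100, 0]) cube([100, 2000, 3000]);
translate([3250, 3350, 0]) cube([100, 1550, 3000]);


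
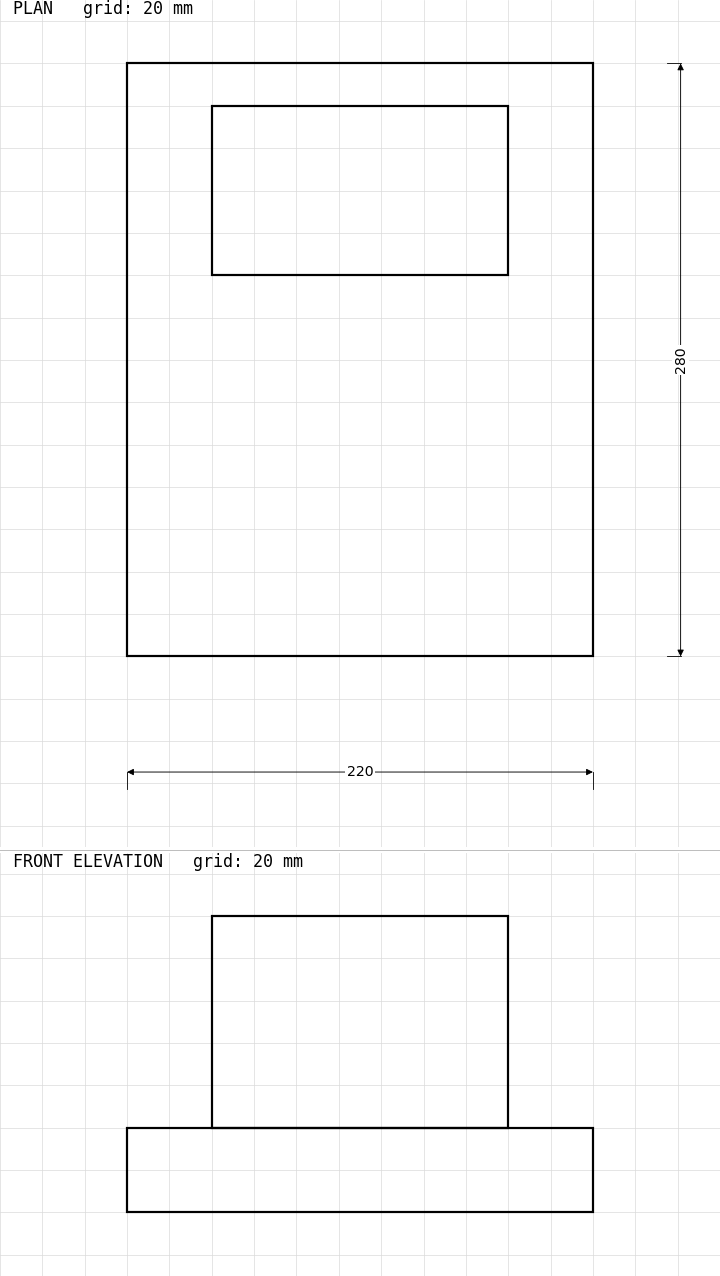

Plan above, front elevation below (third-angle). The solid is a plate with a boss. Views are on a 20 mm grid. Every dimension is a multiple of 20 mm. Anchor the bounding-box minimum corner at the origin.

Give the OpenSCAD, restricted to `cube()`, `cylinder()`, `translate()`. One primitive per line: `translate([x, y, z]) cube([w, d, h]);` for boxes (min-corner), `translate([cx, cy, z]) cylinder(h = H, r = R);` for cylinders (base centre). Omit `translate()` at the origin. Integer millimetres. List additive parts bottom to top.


cube([220, 280, 40]);
translate([40, 180, 40]) cube([140, 80, 100]);


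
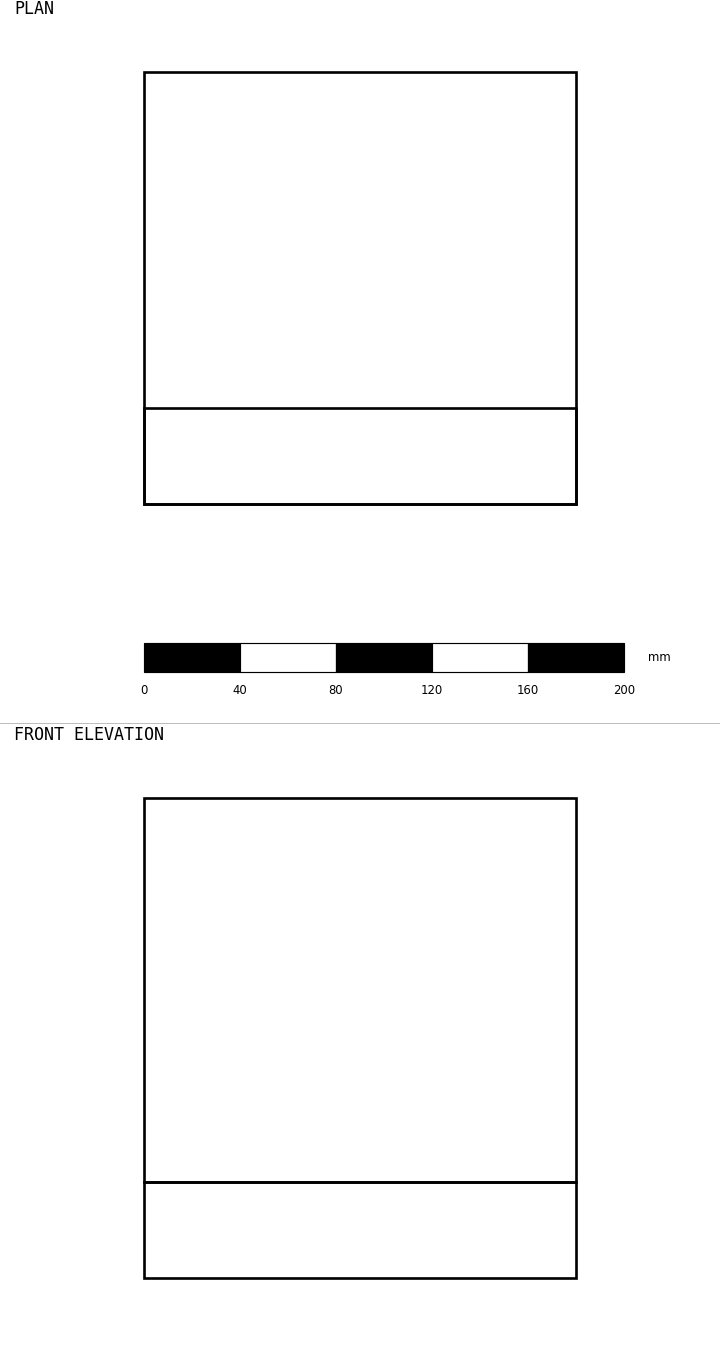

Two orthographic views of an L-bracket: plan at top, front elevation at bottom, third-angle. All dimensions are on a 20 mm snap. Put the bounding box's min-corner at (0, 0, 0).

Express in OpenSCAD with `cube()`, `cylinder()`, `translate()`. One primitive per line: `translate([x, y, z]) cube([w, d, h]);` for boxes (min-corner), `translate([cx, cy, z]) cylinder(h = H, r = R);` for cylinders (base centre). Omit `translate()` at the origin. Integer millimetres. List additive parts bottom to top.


cube([180, 180, 40]);
translate([0, 0, 40]) cube([180, 40, 160]);


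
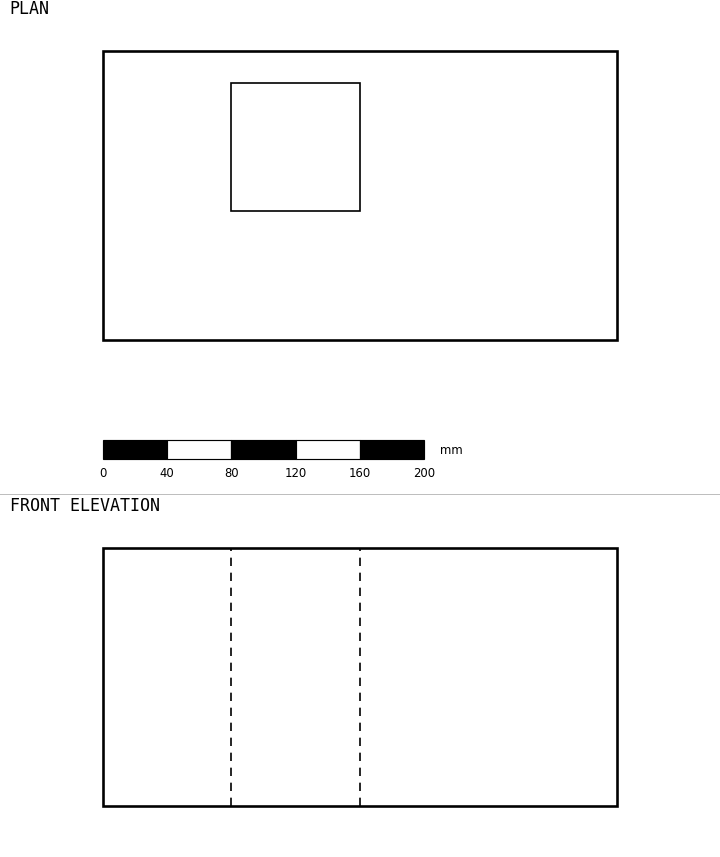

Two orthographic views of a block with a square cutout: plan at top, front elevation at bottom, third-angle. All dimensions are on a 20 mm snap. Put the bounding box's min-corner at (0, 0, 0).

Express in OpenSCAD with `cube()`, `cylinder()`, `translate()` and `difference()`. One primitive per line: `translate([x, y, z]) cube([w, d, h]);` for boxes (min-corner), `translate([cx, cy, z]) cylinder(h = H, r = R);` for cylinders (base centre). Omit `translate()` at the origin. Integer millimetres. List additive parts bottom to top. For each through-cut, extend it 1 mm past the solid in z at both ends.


difference() {
  cube([320, 180, 160]);
  translate([80, 80, -1]) cube([80, 80, 162]);
}


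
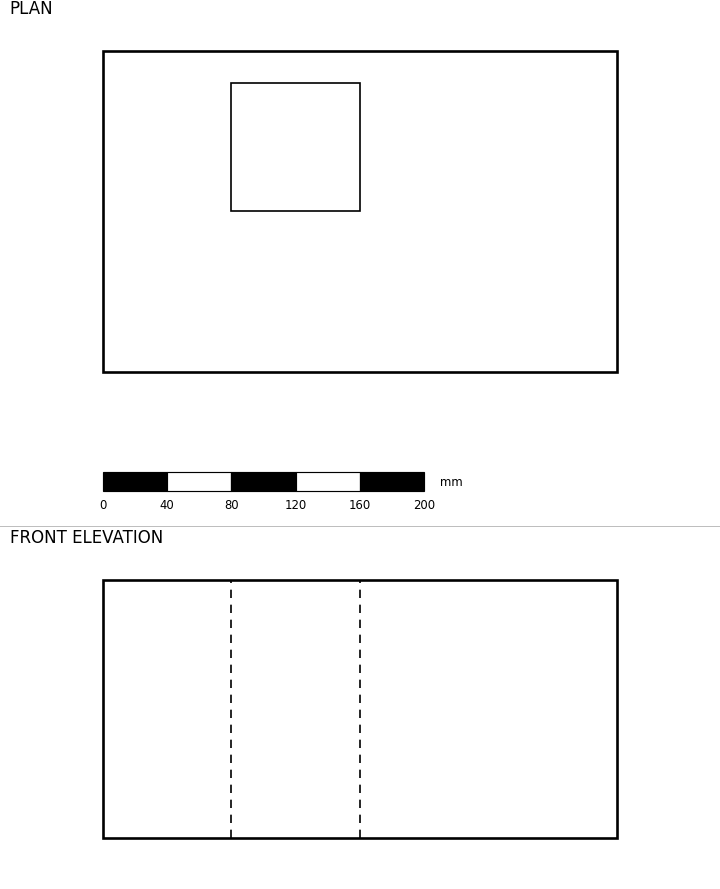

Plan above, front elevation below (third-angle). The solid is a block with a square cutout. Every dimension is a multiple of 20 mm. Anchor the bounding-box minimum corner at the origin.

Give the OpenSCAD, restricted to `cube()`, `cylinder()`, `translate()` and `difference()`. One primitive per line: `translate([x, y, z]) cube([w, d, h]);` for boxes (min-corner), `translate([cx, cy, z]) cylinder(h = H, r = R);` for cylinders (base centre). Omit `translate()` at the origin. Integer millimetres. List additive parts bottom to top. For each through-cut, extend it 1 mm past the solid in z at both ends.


difference() {
  cube([320, 200, 160]);
  translate([80, 100, -1]) cube([80, 80, 162]);
}


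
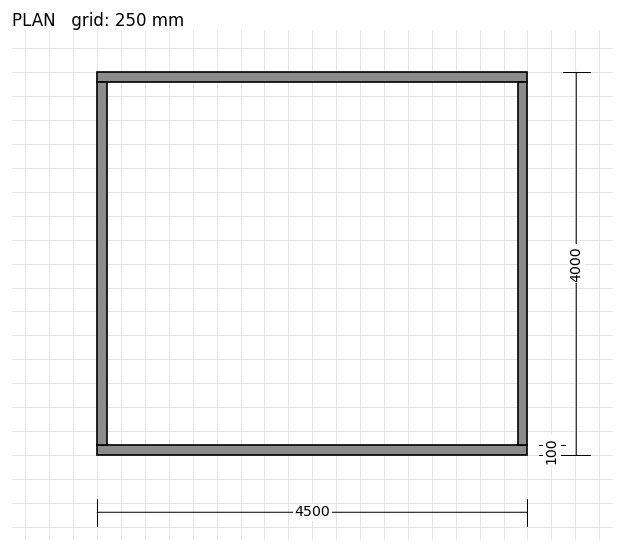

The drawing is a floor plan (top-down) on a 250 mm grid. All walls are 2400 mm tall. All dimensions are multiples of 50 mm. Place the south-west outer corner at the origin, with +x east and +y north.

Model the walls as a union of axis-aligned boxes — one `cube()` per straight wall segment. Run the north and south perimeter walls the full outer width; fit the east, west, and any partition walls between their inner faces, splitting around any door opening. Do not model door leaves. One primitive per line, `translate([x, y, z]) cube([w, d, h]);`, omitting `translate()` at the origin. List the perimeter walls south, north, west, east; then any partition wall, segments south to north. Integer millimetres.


cube([4500, 100, 2400]);
translate([0, 3900, 0]) cube([4500, 100, 2400]);
translate([0, 100, 0]) cube([100, 3800, 2400]);
translate([4400, 100, 0]) cube([100, 3800, 2400]);


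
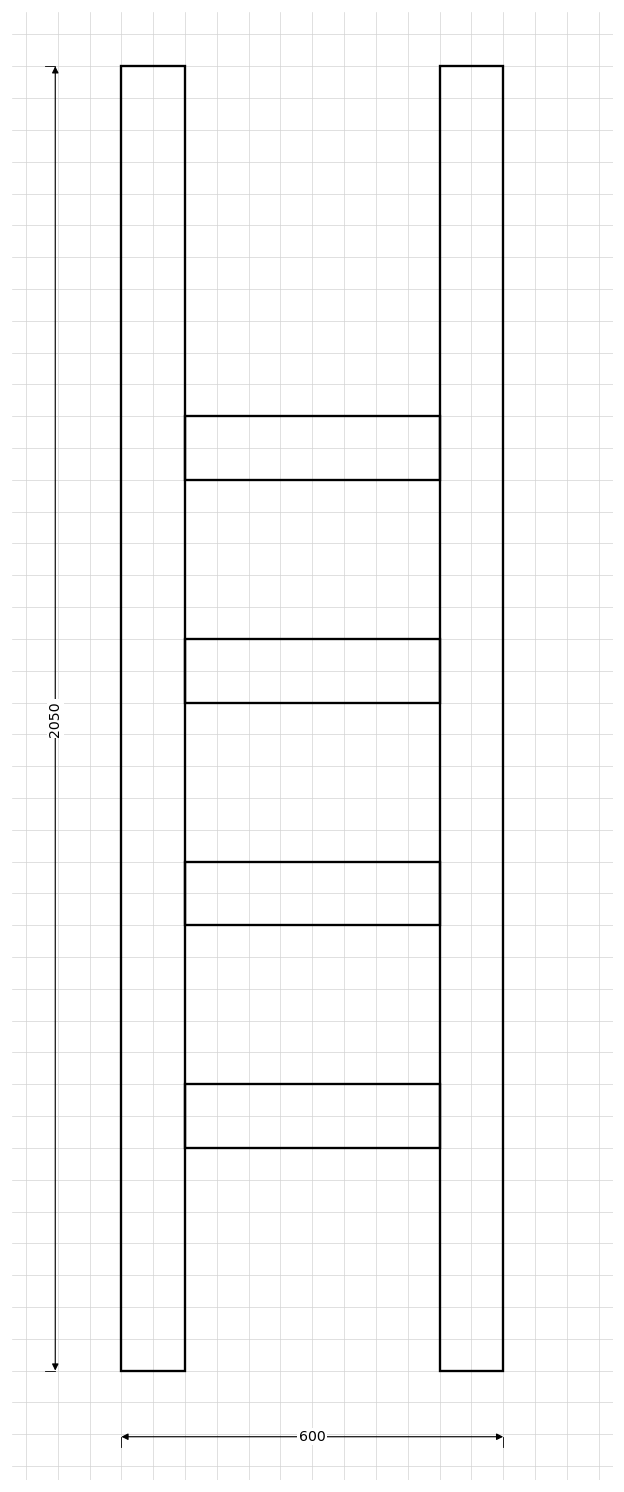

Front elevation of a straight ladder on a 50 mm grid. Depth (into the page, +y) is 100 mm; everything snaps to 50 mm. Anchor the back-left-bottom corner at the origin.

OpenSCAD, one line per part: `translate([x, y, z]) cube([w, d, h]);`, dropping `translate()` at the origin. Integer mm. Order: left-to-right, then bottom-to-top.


cube([100, 100, 2050]);
translate([100, 0, 350]) cube([400, 100, 100]);
translate([100, 0, 700]) cube([400, 100, 100]);
translate([100, 0, 1050]) cube([400, 100, 100]);
translate([100, 0, 1400]) cube([400, 100, 100]);
translate([500, 0, 0]) cube([100, 100, 2050]);
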